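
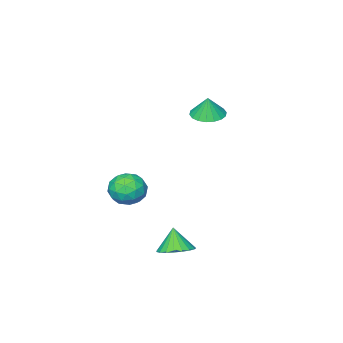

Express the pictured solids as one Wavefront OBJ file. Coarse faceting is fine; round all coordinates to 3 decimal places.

v -2.489 -1.017 2.439
v -1.476 -1.173 2.335
v -2.331 -0.863 3.741
v -1.515 -0.719 2.286
v -1.746 -0.324 2.267
v -2.125 -0.066 2.283
v -2.576 0.003 2.329
v -3.009 -0.129 2.397
v -3.34 -0.438 2.473
v -3.501 -0.861 2.543
v -3.463 -1.315 2.592
v -3.231 -1.71 2.611
v -2.852 -1.968 2.596
v -2.402 -2.037 2.55
v -1.968 -1.905 2.482
v -1.638 -1.596 2.405
v 3.523 3.409 -4.128
v 4.559 3.332 -3.97
v 3.277 2.871 -2.772
v 4.474 3.735 -3.826
v 4.226 4.082 -3.734
v 3.856 4.313 -3.71
v 3.428 4.387 -3.758
v 3.017 4.292 -3.87
v 2.694 4.044 -4.028
v 2.514 3.687 -4.202
v 2.508 3.281 -4.364
v 2.678 2.898 -4.485
v 2.995 2.603 -4.544
v 3.402 2.447 -4.532
v 3.831 2.458 -4.449
v 4.206 2.633 -4.312
v 4.464 2.942 -4.142
v 0.104 -3.287 -3.621
v 0.777 -2.694 -2.826
v 1.563 -4.526 -3.934
v 2.236 -3.933 -3.139
v 1.288 -4.564 -2.768
v 0.386 -3.799 -2.575
v 1.954 -3.421 -4.185
v 1.052 -2.656 -3.992
v 1.921 -2.777 -3.175
v 1.509 -3.484 -2.299
v 0.831 -3.736 -4.461
v 0.419 -4.443 -3.585
v 0.312 -2.882 -3.196
v 2.028 -4.338 -3.564
v 1.47 -4.709 -3.346
v 1.866 -4.361 -2.878
v 0.082 -3.531 -3.048
v 0.478 -3.183 -2.581
v 0.778 -4.282 -2.547
v 1.862 -4.037 -4.179
v 2.258 -3.689 -3.712
v 0.474 -2.859 -3.882
v 0.87 -2.511 -3.414
v 1.562 -2.938 -4.213
v 1.38 -2.582 -2.934
v 2.238 -3.31 -3.118
v 2.072 -3.009 -3.733
v 1.542 -2.559 -3.619
v 1.138 -2.998 -2.419
v 1.996 -3.725 -2.603
v 1.438 -4.097 -2.385
v 0.908 -3.647 -2.271
v 1.81 -3.046 -2.624
v 0.344 -3.495 -4.157
v 1.202 -4.222 -4.341
v 1.432 -3.573 -4.489
v 0.902 -3.123 -4.375
v 0.102 -3.91 -3.642
v 0.96 -4.638 -3.826
v 0.798 -4.661 -3.141
v 0.268 -4.211 -3.027
v 0.53 -4.174 -4.136
f 2 1 4
f 2 4 3
f 4 1 5
f 4 5 3
f 5 1 6
f 5 6 3
f 6 1 7
f 6 7 3
f 7 1 8
f 7 8 3
f 8 1 9
f 8 9 3
f 9 1 10
f 9 10 3
f 10 1 11
f 10 11 3
f 11 1 12
f 11 12 3
f 12 1 13
f 12 13 3
f 13 1 14
f 13 14 3
f 14 1 15
f 14 15 3
f 15 1 16
f 15 16 3
f 16 1 2
f 16 2 3
f 18 17 20
f 18 20 19
f 20 17 21
f 20 21 19
f 21 17 22
f 21 22 19
f 22 17 23
f 22 23 19
f 23 17 24
f 23 24 19
f 24 17 25
f 24 25 19
f 25 17 26
f 25 26 19
f 26 17 27
f 26 27 19
f 27 17 28
f 27 28 19
f 28 17 29
f 28 29 19
f 29 17 30
f 29 30 19
f 30 17 31
f 30 31 19
f 31 17 32
f 31 32 19
f 32 17 33
f 32 33 19
f 33 17 18
f 33 18 19
f 34 71 50
f 71 45 74
f 50 74 39
f 71 74 50
f 34 50 46
f 50 39 51
f 46 51 35
f 50 51 46
f 34 46 55
f 46 35 56
f 55 56 41
f 46 56 55
f 34 55 67
f 55 41 70
f 67 70 44
f 55 70 67
f 34 67 71
f 67 44 75
f 71 75 45
f 67 75 71
f 35 51 62
f 51 39 65
f 62 65 43
f 51 65 62
f 39 74 52
f 74 45 73
f 52 73 38
f 74 73 52
f 45 75 72
f 75 44 68
f 72 68 36
f 75 68 72
f 44 70 69
f 70 41 57
f 69 57 40
f 70 57 69
f 41 56 61
f 56 35 58
f 61 58 42
f 56 58 61
f 37 63 49
f 63 43 64
f 49 64 38
f 63 64 49
f 37 49 47
f 49 38 48
f 47 48 36
f 49 48 47
f 37 47 54
f 47 36 53
f 54 53 40
f 47 53 54
f 37 54 59
f 54 40 60
f 59 60 42
f 54 60 59
f 37 59 63
f 59 42 66
f 63 66 43
f 59 66 63
f 38 64 52
f 64 43 65
f 52 65 39
f 64 65 52
f 36 48 72
f 48 38 73
f 72 73 45
f 48 73 72
f 40 53 69
f 53 36 68
f 69 68 44
f 53 68 69
f 42 60 61
f 60 40 57
f 61 57 41
f 60 57 61
f 43 66 62
f 66 42 58
f 62 58 35
f 66 58 62



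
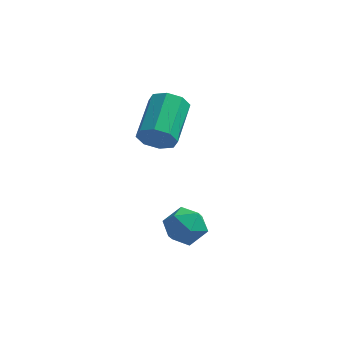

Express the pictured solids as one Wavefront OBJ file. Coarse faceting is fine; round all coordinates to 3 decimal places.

v -0.309 1.462 -2.283
v 0.408 1.022 -2.668
v -0.328 0.458 -1.172
v 0.389 0.018 -1.557
v 0.508 0.856 -1.184
v 0.519 1.476 -1.87
v -0.439 0.004 -1.97
v -0.428 0.624 -2.656
v 0.327 0.12 -2.475
v 0.912 0.647 -1.989
v -0.832 0.833 -1.851
v -0.247 1.36 -1.365
v -1.238 1.737 2.031
v -0.695 1.5 2.568
v -0.619 3.346 3.307
v -1.162 3.583 2.769
v -0.439 1.697 2.047
v -0.363 3.543 2.786
v -0.652 1.918 1.517
v -0.575 3.764 2.256
v -1.208 2.033 1.288
v -1.131 3.879 2.027
v -1.781 1.974 1.493
v -1.705 3.82 2.232
v -2.037 1.777 2.014
v -1.961 3.623 2.753
v -1.825 1.556 2.544
v -1.748 3.402 3.283
v -1.269 1.441 2.773
v -1.192 3.287 3.512
f 1 12 6
f 1 6 2
f 1 2 8
f 1 8 11
f 1 11 12
f 2 6 10
f 6 12 5
f 12 11 3
f 11 8 7
f 8 2 9
f 4 10 5
f 4 5 3
f 4 3 7
f 4 7 9
f 4 9 10
f 5 10 6
f 3 5 12
f 7 3 11
f 9 7 8
f 10 9 2
f 14 13 17
f 14 17 15
f 15 17 18
f 15 18 16
f 17 13 19
f 17 19 18
f 18 19 20
f 18 20 16
f 19 13 21
f 19 21 20
f 20 21 22
f 20 22 16
f 21 13 23
f 21 23 22
f 22 23 24
f 22 24 16
f 23 13 25
f 23 25 24
f 24 25 26
f 24 26 16
f 25 13 27
f 25 27 26
f 26 27 28
f 26 28 16
f 27 13 29
f 27 29 28
f 28 29 30
f 28 30 16
f 29 13 14
f 29 14 30
f 30 14 15
f 30 15 16



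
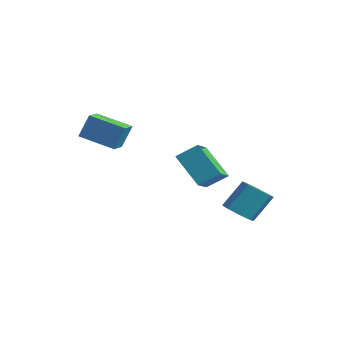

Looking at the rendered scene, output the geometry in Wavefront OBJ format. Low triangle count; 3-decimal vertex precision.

v 2.625 0.187 -1.771
v 1.312 -0.089 -0.412
v 1.806 1.203 -2.356
v 0.493 0.927 -0.997
v 3.147 0.993 -1.103
v 1.834 0.717 0.256
v 2.328 2.009 -1.688
v 1.015 1.733 -0.329
v -1.763 -2.687 0.555
v -1.575 -2.251 1.733
v -0.424 -1.716 -0.017
v -0.236 -1.28 1.16
v -1.124 -3.46 0.74
v -0.936 -3.024 1.917
v 0.215 -2.489 0.167
v 0.403 -2.053 1.345
v 2.752 2.21 -3.832
v 3.419 1.801 -3.623
v 3.595 2.741 -2.34
v 2.928 3.15 -2.548
v 3.543 2.283 -3.993
v 3.718 3.223 -2.71
v 3.203 2.723 -4.268
v 3.378 3.662 -2.985
v 2.599 2.862 -4.288
v 2.774 3.801 -3.005
v 2.085 2.619 -4.04
v 2.261 3.559 -2.757
v 1.962 2.137 -3.67
v 2.137 3.077 -2.387
v 2.302 1.698 -3.395
v 2.477 2.637 -2.112
v 2.906 1.559 -3.375
v 3.081 2.498 -2.092
f 2 4 1
f 5 2 1
f 1 4 3
f 3 5 1
f 2 8 4
f 6 2 5
f 6 8 2
f 4 8 3
f 7 5 3
f 3 8 7
f 7 6 5
f 8 6 7
f 10 12 9
f 13 10 9
f 9 12 11
f 11 13 9
f 10 16 12
f 14 10 13
f 14 16 10
f 12 16 11
f 15 13 11
f 11 16 15
f 15 14 13
f 16 14 15
f 18 17 21
f 18 21 19
f 19 21 22
f 19 22 20
f 21 17 23
f 21 23 22
f 22 23 24
f 22 24 20
f 23 17 25
f 23 25 24
f 24 25 26
f 24 26 20
f 25 17 27
f 25 27 26
f 26 27 28
f 26 28 20
f 27 17 29
f 27 29 28
f 28 29 30
f 28 30 20
f 29 17 31
f 29 31 30
f 30 31 32
f 30 32 20
f 31 17 33
f 31 33 32
f 32 33 34
f 32 34 20
f 33 17 18
f 33 18 34
f 34 18 19
f 34 19 20



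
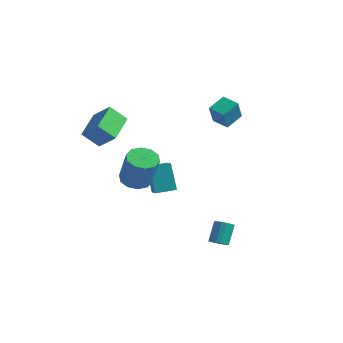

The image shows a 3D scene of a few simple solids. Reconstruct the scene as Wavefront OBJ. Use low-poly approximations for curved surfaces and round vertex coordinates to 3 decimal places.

v -1.145 -1.819 -0.041
v -0.52 -2.4 -0.411
v 0.309 -2.783 1.591
v -0.315 -2.201 1.961
v -0.291 -1.873 -0.405
v 0.539 -2.256 1.597
v -0.387 -1.326 -0.26
v 0.442 -1.708 1.741
v -0.773 -0.966 -0.032
v 0.056 -1.349 1.97
v -1.301 -0.932 0.193
v -0.472 -1.315 2.195
v -1.769 -1.237 0.329
v -0.94 -1.62 2.331
v -1.999 -1.764 0.323
v -1.169 -2.147 2.325
v -1.902 -2.312 0.179
v -1.073 -2.694 2.18
v -1.516 -2.671 -0.05
v -0.687 -3.054 1.952
v -0.988 -2.705 -0.275
v -0.159 -3.088 1.727
v -3.132 -2.494 2.103
v -3.874 -3.092 3.03
v -3.758 -0.727 2.741
v -4.501 -1.325 3.668
v -2.019 -2.435 3.032
v -2.762 -3.033 3.959
v -2.646 -0.668 3.67
v -3.388 -1.266 4.597
v 0.338 3.148 2.975
v 0.536 2.499 4.245
v 0.504 4.243 3.509
v 0.701 3.595 4.779
v 1.379 3.085 2.781
v 1.576 2.437 4.051
v 1.544 4.181 3.315
v 1.742 3.532 4.585
v -2.858 1.694 -3.142
v -3.545 2.025 -1.38
v -2.125 2.714 -3.048
v -2.812 3.046 -1.286
v -2.208 1.194 -2.794
v -2.895 1.526 -1.032
v -1.475 2.215 -2.7
v -2.162 2.546 -0.938
v 3.451 -0.445 -4.093
v 4.004 -0.374 -4.044
v 3.802 0.417 -2.919
v 3.249 0.345 -2.967
v 3.936 -0.183 -4.19
v 3.734 0.607 -3.064
v 3.772 -0.045 -4.317
v 3.57 0.746 -3.191
v 3.544 0.014 -4.399
v 3.343 0.805 -3.273
v 3.298 -0.018 -4.42
v 3.096 0.773 -3.295
v 3.082 -0.134 -4.377
v 2.88 0.656 -3.252
v 2.939 -0.313 -4.278
v 2.738 0.478 -3.152
v 2.898 -0.517 -4.141
v 2.696 0.274 -3.016
v 2.966 -0.707 -3.996
v 2.764 0.083 -2.87
v 3.13 -0.846 -3.869
v 2.928 -0.055 -2.743
v 3.357 -0.905 -3.787
v 3.156 -0.114 -2.661
v 3.604 -0.873 -3.765
v 3.402 -0.082 -2.64
v 3.82 -0.756 -3.808
v 3.618 0.034 -2.683
v 3.962 -0.578 -3.908
v 3.761 0.213 -2.782
f 2 1 5
f 2 5 3
f 3 5 6
f 3 6 4
f 5 1 7
f 5 7 6
f 6 7 8
f 6 8 4
f 7 1 9
f 7 9 8
f 8 9 10
f 8 10 4
f 9 1 11
f 9 11 10
f 10 11 12
f 10 12 4
f 11 1 13
f 11 13 12
f 12 13 14
f 12 14 4
f 13 1 15
f 13 15 14
f 14 15 16
f 14 16 4
f 15 1 17
f 15 17 16
f 16 17 18
f 16 18 4
f 17 1 19
f 17 19 18
f 18 19 20
f 18 20 4
f 19 1 21
f 19 21 20
f 20 21 22
f 20 22 4
f 21 1 2
f 21 2 22
f 22 2 3
f 22 3 4
f 24 26 23
f 27 24 23
f 23 26 25
f 25 27 23
f 24 30 26
f 28 24 27
f 28 30 24
f 26 30 25
f 29 27 25
f 25 30 29
f 29 28 27
f 30 28 29
f 32 34 31
f 35 32 31
f 31 34 33
f 33 35 31
f 32 38 34
f 36 32 35
f 36 38 32
f 34 38 33
f 37 35 33
f 33 38 37
f 37 36 35
f 38 36 37
f 40 42 39
f 43 40 39
f 39 42 41
f 41 43 39
f 40 46 42
f 44 40 43
f 44 46 40
f 42 46 41
f 45 43 41
f 41 46 45
f 45 44 43
f 46 44 45
f 48 47 51
f 48 51 49
f 49 51 52
f 49 52 50
f 51 47 53
f 51 53 52
f 52 53 54
f 52 54 50
f 53 47 55
f 53 55 54
f 54 55 56
f 54 56 50
f 55 47 57
f 55 57 56
f 56 57 58
f 56 58 50
f 57 47 59
f 57 59 58
f 58 59 60
f 58 60 50
f 59 47 61
f 59 61 60
f 60 61 62
f 60 62 50
f 61 47 63
f 61 63 62
f 62 63 64
f 62 64 50
f 63 47 65
f 63 65 64
f 64 65 66
f 64 66 50
f 65 47 67
f 65 67 66
f 66 67 68
f 66 68 50
f 67 47 69
f 67 69 68
f 68 69 70
f 68 70 50
f 69 47 71
f 69 71 70
f 70 71 72
f 70 72 50
f 71 47 73
f 71 73 72
f 72 73 74
f 72 74 50
f 73 47 75
f 73 75 74
f 74 75 76
f 74 76 50
f 75 47 48
f 75 48 76
f 76 48 49
f 76 49 50



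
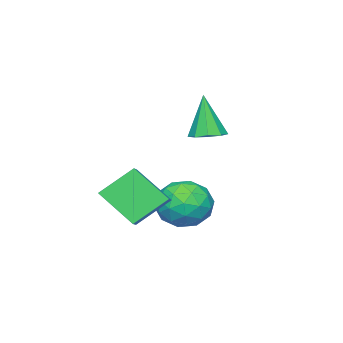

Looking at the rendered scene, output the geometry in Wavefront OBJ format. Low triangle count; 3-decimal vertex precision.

v 1.159 -2.427 -0.822
v 1.822 -2.078 -0.465
v 1.047 -0.906 -2.1
v 1.71 -0.557 -1.743
v 2.23 -3.303 -1.957
v 2.893 -2.954 -1.6
v 2.118 -1.782 -3.235
v 2.781 -1.433 -2.878
v -0.255 -0.005 -2.755
v 0.52 -0.569 -3.509
v -0.82 -1.751 -2.031
v -0.045 -2.315 -2.785
v 0.383 -1.645 -1.861
v 0.732 -0.565 -2.308
v -1.032 -1.755 -3.232
v -0.683 -0.675 -3.679
v 0.04 -1.65 -3.804
v 0.914 -1.582 -2.957
v -1.214 -0.738 -2.583
v -0.34 -0.67 -1.736
v 0.182 -0.133 -3.196
v -0.482 -2.187 -2.344
v -0.231 -1.792 -1.801
v 0.225 -2.124 -2.244
v 0.307 -0.131 -2.49
v 0.763 -0.463 -2.933
v 0.682 -1.095 -1.964
v -1.063 -1.857 -2.607
v -0.607 -2.189 -3.05
v -0.525 -0.196 -3.296
v -0.069 -0.528 -3.739
v -0.982 -1.225 -3.576
v 0.355 -1.101 -3.812
v 0.023 -2.127 -3.387
v -0.557 -1.798 -3.649
v -0.352 -1.163 -3.912
v 0.869 -1.06 -3.314
v 0.537 -2.087 -2.889
v 0.789 -1.693 -2.345
v 0.994 -1.058 -2.608
v 0.587 -1.696 -3.488
v -0.837 -0.233 -2.651
v -1.169 -1.26 -2.226
v -1.294 -1.262 -2.932
v -1.089 -0.627 -3.195
v -0.323 -0.193 -2.153
v -0.655 -1.219 -1.728
v 0.052 -1.157 -1.628
v 0.257 -0.522 -1.891
v -0.887 -0.624 -2.052
v -2.752 -1.835 -0.035
v -2.102 -1.387 0.146
v -3.028 -2.245 1.975
v -2.556 -1.07 0.148
v -3.103 -1.111 0.065
v -3.485 -1.491 -0.065
v -3.524 -2.031 -0.181
v -3.202 -2.48 -0.229
v -2.67 -2.626 -0.185
v -2.176 -2.402 -0.072
v -1.951 -1.913 0.059
f 2 4 1
f 5 2 1
f 1 4 3
f 3 5 1
f 2 8 4
f 6 2 5
f 6 8 2
f 4 8 3
f 7 5 3
f 3 8 7
f 7 6 5
f 8 6 7
f 9 46 25
f 46 20 49
f 25 49 14
f 46 49 25
f 9 25 21
f 25 14 26
f 21 26 10
f 25 26 21
f 9 21 30
f 21 10 31
f 30 31 16
f 21 31 30
f 9 30 42
f 30 16 45
f 42 45 19
f 30 45 42
f 9 42 46
f 42 19 50
f 46 50 20
f 42 50 46
f 10 26 37
f 26 14 40
f 37 40 18
f 26 40 37
f 14 49 27
f 49 20 48
f 27 48 13
f 49 48 27
f 20 50 47
f 50 19 43
f 47 43 11
f 50 43 47
f 19 45 44
f 45 16 32
f 44 32 15
f 45 32 44
f 16 31 36
f 31 10 33
f 36 33 17
f 31 33 36
f 12 38 24
f 38 18 39
f 24 39 13
f 38 39 24
f 12 24 22
f 24 13 23
f 22 23 11
f 24 23 22
f 12 22 29
f 22 11 28
f 29 28 15
f 22 28 29
f 12 29 34
f 29 15 35
f 34 35 17
f 29 35 34
f 12 34 38
f 34 17 41
f 38 41 18
f 34 41 38
f 13 39 27
f 39 18 40
f 27 40 14
f 39 40 27
f 11 23 47
f 23 13 48
f 47 48 20
f 23 48 47
f 15 28 44
f 28 11 43
f 44 43 19
f 28 43 44
f 17 35 36
f 35 15 32
f 36 32 16
f 35 32 36
f 18 41 37
f 41 17 33
f 37 33 10
f 41 33 37
f 52 51 54
f 52 54 53
f 54 51 55
f 54 55 53
f 55 51 56
f 55 56 53
f 56 51 57
f 56 57 53
f 57 51 58
f 57 58 53
f 58 51 59
f 58 59 53
f 59 51 60
f 59 60 53
f 60 51 61
f 60 61 53
f 61 51 52
f 61 52 53



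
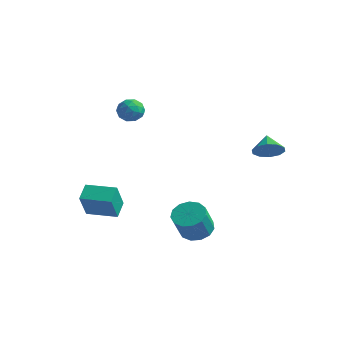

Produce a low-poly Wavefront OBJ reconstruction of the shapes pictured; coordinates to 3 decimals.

v 4.213 2.291 0.778
v 4.863 2.229 1.455
v 3.527 3.009 1.502
v 4.993 2.688 1.123
v 4.825 2.995 0.659
v 4.424 3.033 0.241
v 3.942 2.788 0.027
v 3.564 2.353 0.101
v 3.434 1.894 0.433
v 3.602 1.587 0.897
v 4.003 1.548 1.315
v 4.485 1.794 1.528
v -3.725 -3.875 -4.352
v -3.397 -4.758 -2.69
v -4.131 -2.932 -3.771
v -3.803 -3.815 -2.109
v -2.017 -3.165 -4.311
v -1.689 -4.048 -2.649
v -2.423 -2.222 -3.73
v -2.095 -3.105 -2.068
v 3.87 -3.473 -3.041
v 4.414 -2.745 -2.673
v 4.634 -3.68 -1.151
v 4.09 -4.407 -1.519
v 3.891 -2.636 -2.531
v 4.111 -3.571 -1.008
v 3.362 -2.793 -2.551
v 3.582 -3.728 -1.028
v 2.994 -3.166 -2.726
v 3.214 -4.1 -1.204
v 2.904 -3.636 -3.002
v 3.124 -4.57 -1.479
v 3.121 -4.054 -3.29
v 3.341 -4.988 -1.767
v 3.576 -4.288 -3.499
v 3.795 -5.222 -1.976
v 4.124 -4.263 -3.563
v 4.343 -5.197 -2.04
v 4.591 -3.987 -3.461
v 4.811 -4.922 -1.938
v 4.83 -3.548 -3.226
v 5.049 -4.483 -1.703
v 4.763 -3.085 -2.932
v 4.983 -4.02 -1.41
v -3.07 -0.265 2.091
v -2.445 -0.407 2.652
v -3.955 -0.933 2.908
v -3.33 -1.075 3.469
v -3.626 -0.285 3.352
v -3.079 0.128 2.846
v -3.321 -1.468 2.714
v -2.774 -1.055 2.208
v -2.6 -1.15 3.037
v -2.788 -0.419 3.431
v -3.612 -0.921 2.129
v -3.8 -0.19 2.523
v -2.68 -0.277 2.3
v -3.72 -1.063 3.26
v -3.894 -0.599 3.191
v -3.527 -0.682 3.521
v -3.052 0.037 2.414
v -2.685 -0.046 2.744
v -3.379 0.025 3.155
v -3.715 -1.294 2.816
v -3.348 -1.377 3.146
v -2.873 -0.658 2.039
v -2.506 -0.741 2.369
v -3.021 -1.365 2.405
v -2.404 -0.797 2.855
v -2.924 -1.19 3.336
v -2.919 -1.421 2.892
v -2.597 -1.178 2.595
v -2.514 -0.368 3.087
v -3.035 -0.761 3.568
v -3.208 -0.296 3.499
v -2.887 -0.053 3.202
v -2.606 -0.805 3.313
v -3.365 -0.579 1.992
v -3.886 -0.972 2.473
v -3.513 -1.287 2.358
v -3.192 -1.044 2.061
v -3.476 -0.15 2.224
v -3.996 -0.543 2.705
v -3.803 -0.162 2.965
v -3.481 0.081 2.668
v -3.794 -0.535 2.247
f 2 1 4
f 2 4 3
f 4 1 5
f 4 5 3
f 5 1 6
f 5 6 3
f 6 1 7
f 6 7 3
f 7 1 8
f 7 8 3
f 8 1 9
f 8 9 3
f 9 1 10
f 9 10 3
f 10 1 11
f 10 11 3
f 11 1 12
f 11 12 3
f 12 1 2
f 12 2 3
f 14 16 13
f 17 14 13
f 13 16 15
f 15 17 13
f 14 20 16
f 18 14 17
f 18 20 14
f 16 20 15
f 19 17 15
f 15 20 19
f 19 18 17
f 20 18 19
f 22 21 25
f 22 25 23
f 23 25 26
f 23 26 24
f 25 21 27
f 25 27 26
f 26 27 28
f 26 28 24
f 27 21 29
f 27 29 28
f 28 29 30
f 28 30 24
f 29 21 31
f 29 31 30
f 30 31 32
f 30 32 24
f 31 21 33
f 31 33 32
f 32 33 34
f 32 34 24
f 33 21 35
f 33 35 34
f 34 35 36
f 34 36 24
f 35 21 37
f 35 37 36
f 36 37 38
f 36 38 24
f 37 21 39
f 37 39 38
f 38 39 40
f 38 40 24
f 39 21 41
f 39 41 40
f 40 41 42
f 40 42 24
f 41 21 43
f 41 43 42
f 42 43 44
f 42 44 24
f 43 21 22
f 43 22 44
f 44 22 23
f 44 23 24
f 45 82 61
f 82 56 85
f 61 85 50
f 82 85 61
f 45 61 57
f 61 50 62
f 57 62 46
f 61 62 57
f 45 57 66
f 57 46 67
f 66 67 52
f 57 67 66
f 45 66 78
f 66 52 81
f 78 81 55
f 66 81 78
f 45 78 82
f 78 55 86
f 82 86 56
f 78 86 82
f 46 62 73
f 62 50 76
f 73 76 54
f 62 76 73
f 50 85 63
f 85 56 84
f 63 84 49
f 85 84 63
f 56 86 83
f 86 55 79
f 83 79 47
f 86 79 83
f 55 81 80
f 81 52 68
f 80 68 51
f 81 68 80
f 52 67 72
f 67 46 69
f 72 69 53
f 67 69 72
f 48 74 60
f 74 54 75
f 60 75 49
f 74 75 60
f 48 60 58
f 60 49 59
f 58 59 47
f 60 59 58
f 48 58 65
f 58 47 64
f 65 64 51
f 58 64 65
f 48 65 70
f 65 51 71
f 70 71 53
f 65 71 70
f 48 70 74
f 70 53 77
f 74 77 54
f 70 77 74
f 49 75 63
f 75 54 76
f 63 76 50
f 75 76 63
f 47 59 83
f 59 49 84
f 83 84 56
f 59 84 83
f 51 64 80
f 64 47 79
f 80 79 55
f 64 79 80
f 53 71 72
f 71 51 68
f 72 68 52
f 71 68 72
f 54 77 73
f 77 53 69
f 73 69 46
f 77 69 73



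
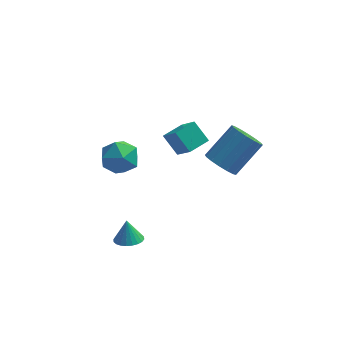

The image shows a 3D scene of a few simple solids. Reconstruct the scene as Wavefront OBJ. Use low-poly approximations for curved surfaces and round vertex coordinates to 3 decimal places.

v -1.6 -3.365 -4.236
v -0.865 -3.355 -4.149
v -1.74 -3.055 -3.084
v -0.916 -3.082 -4.229
v -1.071 -2.852 -4.309
v -1.307 -2.7 -4.378
v -1.587 -2.65 -4.426
v -1.869 -2.708 -4.444
v -2.111 -2.866 -4.431
v -2.274 -3.1 -4.388
v -2.335 -3.374 -4.322
v -2.284 -3.647 -4.243
v -2.129 -3.877 -4.162
v -1.894 -4.029 -4.093
v -1.613 -4.079 -4.045
v -1.331 -4.021 -4.027
v -1.09 -3.863 -4.04
v -0.926 -3.629 -4.083
v -3.65 1.857 -2.173
v -2.663 2.373 -2.013
v -2.777 0.367 -2.747
v -1.79 0.883 -2.587
v -2.425 0.596 -1.703
v -2.964 1.517 -1.349
v -2.476 1.223 -3.411
v -3.015 2.144 -3.057
v -1.937 1.982 -2.778
v -1.906 1.594 -1.722
v -3.534 1.146 -3.038
v -3.503 0.758 -1.982
v 0.489 -1.475 0.789
v 1.19 -2.367 1.889
v -0.253 -0.969 1.672
v 0.447 -1.861 2.772
v 1.273 -0.639 0.968
v 1.973 -1.531 2.068
v 0.53 -0.133 1.851
v 1.231 -1.025 2.951
v 2.41 -0.129 -1.022
v 2.812 0.339 -1.717
v 3.973 1.457 -0.294
v 3.57 0.989 0.402
v 2.423 0.597 -1.603
v 3.583 1.715 -0.179
v 2.03 0.661 -1.332
v 3.19 1.779 0.091
v 1.738 0.513 -0.979
v 2.899 1.631 0.445
v 1.627 0.193 -0.637
v 2.788 1.311 0.787
v 1.725 -0.213 -0.398
v 2.886 0.905 1.026
v 2.007 -0.597 -0.326
v 3.168 0.521 1.097
v 2.397 -0.855 -0.441
v 3.557 0.263 0.983
v 2.79 -0.919 -0.711
v 3.95 0.199 0.712
v 3.081 -0.771 -1.065
v 4.242 0.347 0.359
v 3.192 -0.451 -1.407
v 4.353 0.667 0.017
v 3.094 -0.045 -1.646
v 4.255 1.073 -0.222
f 2 1 4
f 2 4 3
f 4 1 5
f 4 5 3
f 5 1 6
f 5 6 3
f 6 1 7
f 6 7 3
f 7 1 8
f 7 8 3
f 8 1 9
f 8 9 3
f 9 1 10
f 9 10 3
f 10 1 11
f 10 11 3
f 11 1 12
f 11 12 3
f 12 1 13
f 12 13 3
f 13 1 14
f 13 14 3
f 14 1 15
f 14 15 3
f 15 1 16
f 15 16 3
f 16 1 17
f 16 17 3
f 17 1 18
f 17 18 3
f 18 1 2
f 18 2 3
f 19 30 24
f 19 24 20
f 19 20 26
f 19 26 29
f 19 29 30
f 20 24 28
f 24 30 23
f 30 29 21
f 29 26 25
f 26 20 27
f 22 28 23
f 22 23 21
f 22 21 25
f 22 25 27
f 22 27 28
f 23 28 24
f 21 23 30
f 25 21 29
f 27 25 26
f 28 27 20
f 32 34 31
f 35 32 31
f 31 34 33
f 33 35 31
f 32 38 34
f 36 32 35
f 36 38 32
f 34 38 33
f 37 35 33
f 33 38 37
f 37 36 35
f 38 36 37
f 40 39 43
f 40 43 41
f 41 43 44
f 41 44 42
f 43 39 45
f 43 45 44
f 44 45 46
f 44 46 42
f 45 39 47
f 45 47 46
f 46 47 48
f 46 48 42
f 47 39 49
f 47 49 48
f 48 49 50
f 48 50 42
f 49 39 51
f 49 51 50
f 50 51 52
f 50 52 42
f 51 39 53
f 51 53 52
f 52 53 54
f 52 54 42
f 53 39 55
f 53 55 54
f 54 55 56
f 54 56 42
f 55 39 57
f 55 57 56
f 56 57 58
f 56 58 42
f 57 39 59
f 57 59 58
f 58 59 60
f 58 60 42
f 59 39 61
f 59 61 60
f 60 61 62
f 60 62 42
f 61 39 63
f 61 63 62
f 62 63 64
f 62 64 42
f 63 39 40
f 63 40 64
f 64 40 41
f 64 41 42



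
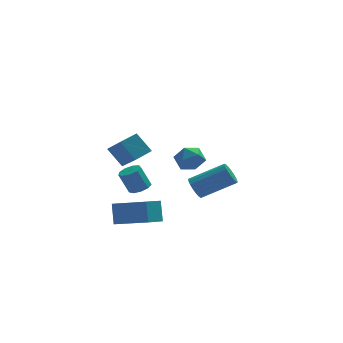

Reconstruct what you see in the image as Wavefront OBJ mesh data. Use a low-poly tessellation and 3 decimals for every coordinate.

v -0.335 2.907 -3.263
v -0.023 3.141 -3.82
v 1.786 3.126 -2.815
v 1.475 2.893 -2.257
v -0.11 3.411 -3.661
v 1.7 3.397 -2.655
v -0.248 3.565 -3.41
v 1.561 3.551 -2.404
v -0.406 3.569 -3.125
v 1.403 3.555 -2.12
v -0.548 3.421 -2.872
v 1.262 3.407 -1.867
v -0.641 3.156 -2.709
v 1.169 3.142 -1.703
v -0.663 2.833 -2.672
v 1.146 2.819 -1.667
v -0.611 2.527 -2.771
v 1.198 2.513 -1.765
v -0.495 2.309 -2.982
v 1.314 2.295 -1.977
v -0.343 2.227 -3.258
v 1.467 2.213 -2.252
v -0.188 2.301 -3.535
v 1.621 2.287 -2.529
v -0.067 2.514 -3.749
v 1.742 2.5 -2.744
v -0.008 2.817 -3.852
v 1.802 2.803 -2.847
v -4.689 -2.852 -2.416
v -4.737 -2.278 -1.363
v -3.972 -2.153 -2.764
v -4.019 -1.58 -1.711
v -3.161 -4.06 -1.689
v -3.208 -3.487 -0.636
v -2.443 -3.362 -2.037
v -2.491 -2.788 -0.984
v -1.789 -1.591 1.285
v -1.265 -1.003 1.473
v -0.795 -2.357 0.907
v -0.271 -1.769 1.095
v -0.674 -2.154 1.682
v -1.289 -1.681 1.915
v -0.771 -1.679 0.465
v -1.386 -1.206 0.698
v -0.636 -1.058 0.966
v -0.576 -1.351 1.718
v -1.484 -2.009 0.662
v -1.424 -2.302 1.414
v -3.063 3.008 -3.145
v -2.502 2.922 -2.895
v -3.016 3.026 -1.705
v -3.577 3.112 -1.955
v -2.57 3.336 -2.96
v -3.084 3.439 -1.771
v -2.868 3.596 -3.112
v -3.383 3.7 -1.922
v -3.258 3.581 -3.279
v -3.772 3.685 -2.09
v -3.556 3.298 -3.383
v -4.07 3.402 -2.194
v -3.624 2.88 -3.376
v -4.138 2.983 -2.186
v -3.429 2.521 -3.26
v -3.943 2.625 -2.071
v -3.063 2.39 -3.091
v -3.577 2.494 -1.901
v -2.697 2.549 -2.946
v -3.211 2.653 -1.757
v -4.912 -2.329 2.318
v -4.389 -3.828 3.467
v -4.142 -1.837 2.61
v -3.618 -3.336 3.758
v -4.262 -2.804 1.402
v -3.738 -4.303 2.55
v -3.491 -2.312 1.693
v -2.968 -3.811 2.842
f 2 1 5
f 2 5 3
f 3 5 6
f 3 6 4
f 5 1 7
f 5 7 6
f 6 7 8
f 6 8 4
f 7 1 9
f 7 9 8
f 8 9 10
f 8 10 4
f 9 1 11
f 9 11 10
f 10 11 12
f 10 12 4
f 11 1 13
f 11 13 12
f 12 13 14
f 12 14 4
f 13 1 15
f 13 15 14
f 14 15 16
f 14 16 4
f 15 1 17
f 15 17 16
f 16 17 18
f 16 18 4
f 17 1 19
f 17 19 18
f 18 19 20
f 18 20 4
f 19 1 21
f 19 21 20
f 20 21 22
f 20 22 4
f 21 1 23
f 21 23 22
f 22 23 24
f 22 24 4
f 23 1 25
f 23 25 24
f 24 25 26
f 24 26 4
f 25 1 27
f 25 27 26
f 26 27 28
f 26 28 4
f 27 1 2
f 27 2 28
f 28 2 3
f 28 3 4
f 30 32 29
f 33 30 29
f 29 32 31
f 31 33 29
f 30 36 32
f 34 30 33
f 34 36 30
f 32 36 31
f 35 33 31
f 31 36 35
f 35 34 33
f 36 34 35
f 37 48 42
f 37 42 38
f 37 38 44
f 37 44 47
f 37 47 48
f 38 42 46
f 42 48 41
f 48 47 39
f 47 44 43
f 44 38 45
f 40 46 41
f 40 41 39
f 40 39 43
f 40 43 45
f 40 45 46
f 41 46 42
f 39 41 48
f 43 39 47
f 45 43 44
f 46 45 38
f 50 49 53
f 50 53 51
f 51 53 54
f 51 54 52
f 53 49 55
f 53 55 54
f 54 55 56
f 54 56 52
f 55 49 57
f 55 57 56
f 56 57 58
f 56 58 52
f 57 49 59
f 57 59 58
f 58 59 60
f 58 60 52
f 59 49 61
f 59 61 60
f 60 61 62
f 60 62 52
f 61 49 63
f 61 63 62
f 62 63 64
f 62 64 52
f 63 49 65
f 63 65 64
f 64 65 66
f 64 66 52
f 65 49 67
f 65 67 66
f 66 67 68
f 66 68 52
f 67 49 50
f 67 50 68
f 68 50 51
f 68 51 52
f 70 72 69
f 73 70 69
f 69 72 71
f 71 73 69
f 70 76 72
f 74 70 73
f 74 76 70
f 72 76 71
f 75 73 71
f 71 76 75
f 75 74 73
f 76 74 75



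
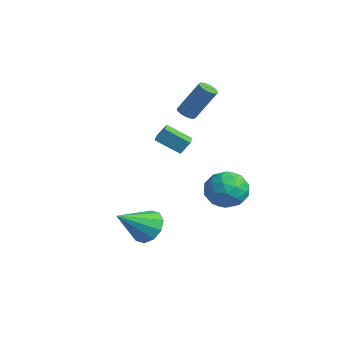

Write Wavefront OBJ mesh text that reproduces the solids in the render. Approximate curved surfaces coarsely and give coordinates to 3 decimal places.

v -2.744 2.064 2.764
v -2.267 2.201 2.527
v -1.64 3.093 4.298
v -2.116 2.956 4.536
v -2.423 2.407 2.478
v -1.796 3.299 4.249
v -2.653 2.535 2.495
v -2.026 3.427 4.266
v -2.903 2.555 2.574
v -2.276 3.447 4.345
v -3.117 2.462 2.696
v -2.49 3.354 4.468
v -3.245 2.278 2.834
v -2.618 3.17 4.606
v -3.259 2.045 2.956
v -2.632 2.937 4.727
v -3.154 1.817 3.034
v -2.527 2.709 4.806
v -2.955 1.645 3.05
v -2.328 2.537 4.822
v -2.708 1.569 3.001
v -2.081 2.461 4.772
v -2.469 1.606 2.898
v -1.842 2.498 4.669
v -2.293 1.749 2.763
v -1.666 2.641 4.535
v -2.22 1.963 2.63
v -1.593 2.855 4.401
v 2.188 1.478 -0.135
v 3.199 2.026 -0.018
v 3.021 -0.146 0.278
v 4.032 0.402 0.395
v 3.187 0.577 1.165
v 2.673 1.581 0.91
v 3.547 0.299 -0.65
v 3.033 1.303 -0.905
v 4.04 1.298 -0.337
v 3.817 1.47 0.785
v 2.403 0.41 -0.525
v 2.18 0.582 0.597
v 2.62 1.895 -0.113
v 3.6 -0.015 0.373
v 3.103 0.088 0.826
v 3.698 0.411 0.894
v 2.311 1.633 0.433
v 2.905 1.955 0.501
v 2.898 1.103 1.197
v 3.315 -0.075 -0.241
v 3.909 0.247 -0.173
v 2.522 1.469 -0.634
v 3.117 1.792 -0.566
v 3.322 0.777 -0.937
v 3.709 1.789 -0.232
v 4.198 0.834 0.012
v 3.913 0.774 -0.603
v 3.611 1.364 -0.753
v 3.578 1.89 0.428
v 4.068 0.935 0.671
v 3.571 1.038 1.124
v 3.269 1.628 0.974
v 4.072 1.462 0.241
v 2.152 0.945 -0.411
v 2.642 -0.01 -0.168
v 2.951 0.252 -0.714
v 2.649 0.842 -0.864
v 2.022 1.046 0.248
v 2.511 0.091 0.492
v 2.609 0.516 1.013
v 2.307 1.106 0.863
v 2.148 0.418 0.019
v 0.396 -1.4 2.826
v 0.593 -0.976 3.523
v -0.382 -0.866 2.72
v -0.185 -0.441 3.417
v 1.165 -0.439 2.023
v 1.362 -0.014 2.72
v 0.387 0.096 1.917
v 0.584 0.52 2.614
v 1.368 -2.31 -2.327
v 2.358 -2.118 -2.172
v 1.512 -4.03 -1.113
v 2.03 -1.827 -1.72
v 1.45 -1.719 -1.499
v 0.838 -1.838 -1.594
v 0.429 -2.136 -1.969
v 0.378 -2.501 -2.481
v 0.706 -2.793 -2.934
v 1.287 -2.9 -3.154
v 1.899 -2.782 -3.059
v 2.308 -2.483 -2.684
f 2 1 5
f 2 5 3
f 3 5 6
f 3 6 4
f 5 1 7
f 5 7 6
f 6 7 8
f 6 8 4
f 7 1 9
f 7 9 8
f 8 9 10
f 8 10 4
f 9 1 11
f 9 11 10
f 10 11 12
f 10 12 4
f 11 1 13
f 11 13 12
f 12 13 14
f 12 14 4
f 13 1 15
f 13 15 14
f 14 15 16
f 14 16 4
f 15 1 17
f 15 17 16
f 16 17 18
f 16 18 4
f 17 1 19
f 17 19 18
f 18 19 20
f 18 20 4
f 19 1 21
f 19 21 20
f 20 21 22
f 20 22 4
f 21 1 23
f 21 23 22
f 22 23 24
f 22 24 4
f 23 1 25
f 23 25 24
f 24 25 26
f 24 26 4
f 25 1 27
f 25 27 26
f 26 27 28
f 26 28 4
f 27 1 2
f 27 2 28
f 28 2 3
f 28 3 4
f 29 66 45
f 66 40 69
f 45 69 34
f 66 69 45
f 29 45 41
f 45 34 46
f 41 46 30
f 45 46 41
f 29 41 50
f 41 30 51
f 50 51 36
f 41 51 50
f 29 50 62
f 50 36 65
f 62 65 39
f 50 65 62
f 29 62 66
f 62 39 70
f 66 70 40
f 62 70 66
f 30 46 57
f 46 34 60
f 57 60 38
f 46 60 57
f 34 69 47
f 69 40 68
f 47 68 33
f 69 68 47
f 40 70 67
f 70 39 63
f 67 63 31
f 70 63 67
f 39 65 64
f 65 36 52
f 64 52 35
f 65 52 64
f 36 51 56
f 51 30 53
f 56 53 37
f 51 53 56
f 32 58 44
f 58 38 59
f 44 59 33
f 58 59 44
f 32 44 42
f 44 33 43
f 42 43 31
f 44 43 42
f 32 42 49
f 42 31 48
f 49 48 35
f 42 48 49
f 32 49 54
f 49 35 55
f 54 55 37
f 49 55 54
f 32 54 58
f 54 37 61
f 58 61 38
f 54 61 58
f 33 59 47
f 59 38 60
f 47 60 34
f 59 60 47
f 31 43 67
f 43 33 68
f 67 68 40
f 43 68 67
f 35 48 64
f 48 31 63
f 64 63 39
f 48 63 64
f 37 55 56
f 55 35 52
f 56 52 36
f 55 52 56
f 38 61 57
f 61 37 53
f 57 53 30
f 61 53 57
f 72 74 71
f 75 72 71
f 71 74 73
f 73 75 71
f 72 78 74
f 76 72 75
f 76 78 72
f 74 78 73
f 77 75 73
f 73 78 77
f 77 76 75
f 78 76 77
f 80 79 82
f 80 82 81
f 82 79 83
f 82 83 81
f 83 79 84
f 83 84 81
f 84 79 85
f 84 85 81
f 85 79 86
f 85 86 81
f 86 79 87
f 86 87 81
f 87 79 88
f 87 88 81
f 88 79 89
f 88 89 81
f 89 79 90
f 89 90 81
f 90 79 80
f 90 80 81



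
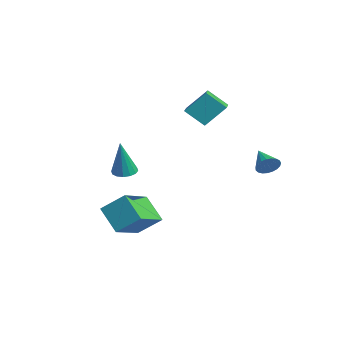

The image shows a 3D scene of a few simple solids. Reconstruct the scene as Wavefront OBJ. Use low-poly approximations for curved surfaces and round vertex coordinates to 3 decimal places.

v 0.093 -3.545 -2.049
v 0.66 -2.517 -1.099
v -1.251 -2.05 -2.865
v -0.684 -1.022 -1.916
v 1.224 -3.138 -3.164
v 1.791 -2.11 -2.215
v -0.12 -1.643 -3.981
v 0.447 -0.615 -3.031
v -4.206 2.198 2.401
v -3.966 3.235 3.555
v -3.65 3.062 1.51
v -3.41 4.099 2.664
v -3.09 1.701 2.616
v -2.85 2.738 3.77
v -2.534 2.565 1.725
v -2.294 3.602 2.879
v 2.69 3.793 0.736
v 2.952 3.589 1.272
v 1.51 3.767 1.304
v 2.961 3.849 1.302
v 2.923 4.1 1.235
v 2.845 4.297 1.081
v 2.74 4.407 0.868
v 2.626 4.411 0.632
v 2.524 4.308 0.414
v 2.45 4.116 0.252
v 2.418 3.868 0.173
v 2.433 3.607 0.192
v 2.492 3.379 0.305
v 2.586 3.221 0.493
v 2.697 3.163 0.722
v 2.808 3.214 0.954
v 2.898 3.364 1.149
v -0.989 -2.003 -0.198
v -0.473 -1.625 -0.233
v -0.611 -2.337 1.778
v -0.722 -1.423 -0.151
v -1.043 -1.376 -0.082
v -1.349 -1.497 -0.044
v -1.558 -1.753 -0.047
v -1.615 -2.077 -0.091
v -1.504 -2.38 -0.164
v -1.255 -2.583 -0.246
v -0.935 -2.63 -0.315
v -0.629 -2.509 -0.353
v -0.419 -2.252 -0.349
v -0.362 -1.929 -0.305
f 2 4 1
f 5 2 1
f 1 4 3
f 3 5 1
f 2 8 4
f 6 2 5
f 6 8 2
f 4 8 3
f 7 5 3
f 3 8 7
f 7 6 5
f 8 6 7
f 10 12 9
f 13 10 9
f 9 12 11
f 11 13 9
f 10 16 12
f 14 10 13
f 14 16 10
f 12 16 11
f 15 13 11
f 11 16 15
f 15 14 13
f 16 14 15
f 18 17 20
f 18 20 19
f 20 17 21
f 20 21 19
f 21 17 22
f 21 22 19
f 22 17 23
f 22 23 19
f 23 17 24
f 23 24 19
f 24 17 25
f 24 25 19
f 25 17 26
f 25 26 19
f 26 17 27
f 26 27 19
f 27 17 28
f 27 28 19
f 28 17 29
f 28 29 19
f 29 17 30
f 29 30 19
f 30 17 31
f 30 31 19
f 31 17 32
f 31 32 19
f 32 17 33
f 32 33 19
f 33 17 18
f 33 18 19
f 35 34 37
f 35 37 36
f 37 34 38
f 37 38 36
f 38 34 39
f 38 39 36
f 39 34 40
f 39 40 36
f 40 34 41
f 40 41 36
f 41 34 42
f 41 42 36
f 42 34 43
f 42 43 36
f 43 34 44
f 43 44 36
f 44 34 45
f 44 45 36
f 45 34 46
f 45 46 36
f 46 34 47
f 46 47 36
f 47 34 35
f 47 35 36



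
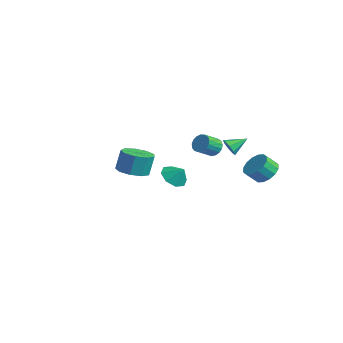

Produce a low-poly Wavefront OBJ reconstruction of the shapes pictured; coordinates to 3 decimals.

v 1.848 2.358 2.784
v 2.27 2.544 2.312
v 1.992 3.482 3.356
v 1.791 2.662 2.201
v 1.346 2.602 2.431
v 1.194 2.399 2.868
v 1.426 2.172 3.256
v 1.904 2.054 3.367
v 2.349 2.114 3.136
v 2.501 2.317 2.699
v 1.507 1.531 2.833
v 2.158 1.566 2.642
v 2.385 0.584 3.236
v 1.733 0.549 3.427
v 2.15 1.733 2.921
v 2.377 0.751 3.515
v 1.995 1.854 3.18
v 2.221 0.871 3.774
v 1.727 1.901 3.359
v 1.954 0.918 3.954
v 1.409 1.863 3.418
v 1.636 0.881 4.013
v 1.114 1.749 3.343
v 1.34 0.767 3.937
v 0.908 1.586 3.151
v 1.135 0.603 3.745
v 0.84 1.409 2.886
v 1.066 0.427 3.48
v 0.924 1.261 2.609
v 1.151 0.279 3.203
v 1.142 1.175 2.383
v 1.369 0.193 2.977
v 1.443 1.17 2.26
v 1.67 0.188 2.854
v 1.759 1.248 2.269
v 1.986 0.266 2.863
v 2.017 1.391 2.406
v 2.244 0.409 3.001
v 3.189 4.146 0.954
v 4.061 3.867 0.791
v 3.963 3.134 1.522
v 3.091 3.414 1.686
v 4.1 4.204 1.133
v 4.002 3.471 1.864
v 3.895 4.525 1.427
v 3.797 3.792 2.159
v 3.501 4.744 1.595
v 3.403 4.011 2.326
v 3.023 4.804 1.591
v 2.925 4.071 2.322
v 2.59 4.687 1.416
v 2.492 3.954 2.148
v 2.317 4.426 1.118
v 2.219 3.693 1.849
v 2.278 4.089 0.776
v 2.18 3.356 1.507
v 2.483 3.768 0.481
v 2.385 3.035 1.213
v 2.877 3.549 0.314
v 2.779 2.816 1.045
v 3.355 3.489 0.318
v 3.257 2.756 1.049
v 3.788 3.606 0.492
v 3.69 2.873 1.224
v -3.473 1.364 -1.504
v -2.929 0.562 -1.539
v -2.847 1.756 -0.716
v -2.684 1.092 -1.997
v -2.901 1.782 -2.167
v -3.454 2.226 -1.948
v -4.018 2.166 -1.469
v -4.263 1.636 -1.01
v -4.045 0.947 -0.841
v -3.493 0.502 -1.06
v 2.537 -4.145 2.367
v 3.533 -4.056 2.354
v 3.519 -3.706 3.72
v 2.523 -3.795 3.733
v 3.242 -3.457 2.198
v 3.229 -3.107 3.563
v 2.622 -3.18 2.12
v 2.608 -2.829 3.486
v 1.961 -3.354 2.159
v 1.948 -3.004 3.524
v 1.57 -3.899 2.294
v 1.557 -3.548 3.66
v 1.631 -4.559 2.464
v 1.618 -4.208 3.83
v 2.116 -5.025 2.589
v 2.103 -4.675 3.954
v 2.798 -5.08 2.609
v 2.784 -4.729 3.975
v 3.357 -4.697 2.517
v 3.344 -4.347 3.883
f 2 1 4
f 2 4 3
f 4 1 5
f 4 5 3
f 5 1 6
f 5 6 3
f 6 1 7
f 6 7 3
f 7 1 8
f 7 8 3
f 8 1 9
f 8 9 3
f 9 1 10
f 9 10 3
f 10 1 2
f 10 2 3
f 12 11 15
f 12 15 13
f 13 15 16
f 13 16 14
f 15 11 17
f 15 17 16
f 16 17 18
f 16 18 14
f 17 11 19
f 17 19 18
f 18 19 20
f 18 20 14
f 19 11 21
f 19 21 20
f 20 21 22
f 20 22 14
f 21 11 23
f 21 23 22
f 22 23 24
f 22 24 14
f 23 11 25
f 23 25 24
f 24 25 26
f 24 26 14
f 25 11 27
f 25 27 26
f 26 27 28
f 26 28 14
f 27 11 29
f 27 29 28
f 28 29 30
f 28 30 14
f 29 11 31
f 29 31 30
f 30 31 32
f 30 32 14
f 31 11 33
f 31 33 32
f 32 33 34
f 32 34 14
f 33 11 35
f 33 35 34
f 34 35 36
f 34 36 14
f 35 11 37
f 35 37 36
f 36 37 38
f 36 38 14
f 37 11 12
f 37 12 38
f 38 12 13
f 38 13 14
f 40 39 43
f 40 43 41
f 41 43 44
f 41 44 42
f 43 39 45
f 43 45 44
f 44 45 46
f 44 46 42
f 45 39 47
f 45 47 46
f 46 47 48
f 46 48 42
f 47 39 49
f 47 49 48
f 48 49 50
f 48 50 42
f 49 39 51
f 49 51 50
f 50 51 52
f 50 52 42
f 51 39 53
f 51 53 52
f 52 53 54
f 52 54 42
f 53 39 55
f 53 55 54
f 54 55 56
f 54 56 42
f 55 39 57
f 55 57 56
f 56 57 58
f 56 58 42
f 57 39 59
f 57 59 58
f 58 59 60
f 58 60 42
f 59 39 61
f 59 61 60
f 60 61 62
f 60 62 42
f 61 39 63
f 61 63 62
f 62 63 64
f 62 64 42
f 63 39 40
f 63 40 64
f 64 40 41
f 64 41 42
f 66 65 68
f 66 68 67
f 68 65 69
f 68 69 67
f 69 65 70
f 69 70 67
f 70 65 71
f 70 71 67
f 71 65 72
f 71 72 67
f 72 65 73
f 72 73 67
f 73 65 74
f 73 74 67
f 74 65 66
f 74 66 67
f 76 75 79
f 76 79 77
f 77 79 80
f 77 80 78
f 79 75 81
f 79 81 80
f 80 81 82
f 80 82 78
f 81 75 83
f 81 83 82
f 82 83 84
f 82 84 78
f 83 75 85
f 83 85 84
f 84 85 86
f 84 86 78
f 85 75 87
f 85 87 86
f 86 87 88
f 86 88 78
f 87 75 89
f 87 89 88
f 88 89 90
f 88 90 78
f 89 75 91
f 89 91 90
f 90 91 92
f 90 92 78
f 91 75 93
f 91 93 92
f 92 93 94
f 92 94 78
f 93 75 76
f 93 76 94
f 94 76 77
f 94 77 78



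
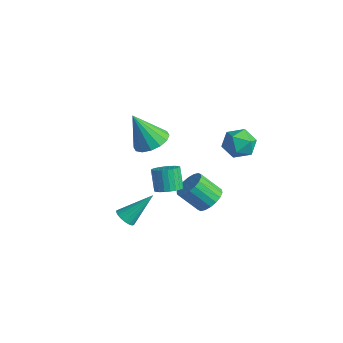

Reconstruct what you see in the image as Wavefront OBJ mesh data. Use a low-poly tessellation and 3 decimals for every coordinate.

v 1.16 -0.929 -2.657
v 1.765 -0.683 -2.379
v 1.166 -0.446 -1.284
v 0.56 -0.691 -1.563
v 1.658 -0.452 -2.487
v 1.059 -0.215 -1.393
v 1.475 -0.293 -2.622
v 0.876 -0.056 -1.528
v 1.244 -0.232 -2.762
v 0.645 0.006 -1.668
v 1 -0.276 -2.886
v 0.401 -0.038 -1.792
v 0.781 -0.419 -2.975
v 0.181 -0.182 -1.881
v 0.619 -0.64 -3.016
v 0.02 -0.403 -1.922
v 0.54 -0.905 -3.002
v -0.06 -0.668 -1.908
v 0.554 -1.174 -2.936
v -0.045 -0.937 -1.841
v 0.661 -1.405 -2.827
v 0.062 -1.168 -1.733
v 0.844 -1.564 -2.692
v 0.245 -1.327 -1.598
v 1.075 -1.626 -2.552
v 0.476 -1.388 -1.458
v 1.319 -1.582 -2.428
v 0.72 -1.344 -1.334
v 1.539 -1.438 -2.339
v 0.939 -1.201 -1.245
v 1.7 -1.217 -2.298
v 1.101 -0.98 -1.204
v 1.78 -0.952 -2.312
v 1.18 -0.715 -1.218
v 2.21 -4.21 -2.437
v 2.64 -4.015 -2.774
v 2.65 -2.91 -1.123
v 2.438 -3.871 -2.849
v 2.192 -3.795 -2.842
v 1.949 -3.8 -2.755
v 1.758 -3.887 -2.605
v 1.656 -4.038 -2.421
v 1.664 -4.223 -2.241
v 1.78 -4.405 -2.1
v 1.981 -4.548 -2.026
v 2.227 -4.625 -2.033
v 2.47 -4.619 -2.12
v 2.662 -4.532 -2.27
v 2.763 -4.382 -2.453
v 2.755 -4.197 -2.633
v 2.413 3.42 -0.182
v 2.846 2.729 0.298
v 1.394 2.411 -0.718
v 1.827 1.72 -0.238
v 1.353 2.394 0.227
v 1.983 3.018 0.558
v 2.257 2.122 -0.978
v 2.887 2.746 -0.647
v 2.749 1.926 -0.194
v 2.191 2.095 0.551
v 2.049 3.045 -0.971
v 1.491 3.214 -0.226
v 1.68 1.18 -4.12
v 2.307 1.326 -3.581
v 1.567 0.586 -2.52
v 0.94 0.44 -3.06
v 2.084 1.622 -3.531
v 1.344 0.882 -2.47
v 1.78 1.83 -3.598
v 1.041 1.09 -2.537
v 1.457 1.909 -3.768
v 0.717 1.169 -2.707
v 1.178 1.844 -4.008
v 0.438 1.104 -2.947
v 0.998 1.647 -4.27
v 0.258 0.907 -3.209
v 0.953 1.358 -4.503
v 0.214 0.618 -3.442
v 1.053 1.034 -4.66
v 0.313 0.294 -3.599
v 1.276 0.738 -4.71
v 0.536 -0.002 -3.649
v 1.579 0.53 -4.643
v 0.84 -0.21 -3.582
v 1.903 0.451 -4.473
v 1.163 -0.289 -3.412
v 2.182 0.516 -4.233
v 1.442 -0.224 -3.172
v 2.362 0.713 -3.971
v 1.622 -0.027 -2.91
v 2.406 1.002 -3.738
v 1.667 0.262 -2.677
v 0.625 -1.553 0.891
v 1.529 -1.679 1.155
v 0.015 -2.207 2.669
v 1.421 -1.218 1.287
v 1.1 -0.847 1.314
v 0.651 -0.665 1.227
v 0.196 -0.72 1.05
v -0.145 -0.999 0.831
v -0.279 -1.426 0.628
v -0.171 -1.887 0.495
v 0.15 -2.259 0.468
v 0.598 -2.441 0.555
v 1.054 -2.385 0.732
v 1.394 -2.106 0.951
f 2 1 5
f 2 5 3
f 3 5 6
f 3 6 4
f 5 1 7
f 5 7 6
f 6 7 8
f 6 8 4
f 7 1 9
f 7 9 8
f 8 9 10
f 8 10 4
f 9 1 11
f 9 11 10
f 10 11 12
f 10 12 4
f 11 1 13
f 11 13 12
f 12 13 14
f 12 14 4
f 13 1 15
f 13 15 14
f 14 15 16
f 14 16 4
f 15 1 17
f 15 17 16
f 16 17 18
f 16 18 4
f 17 1 19
f 17 19 18
f 18 19 20
f 18 20 4
f 19 1 21
f 19 21 20
f 20 21 22
f 20 22 4
f 21 1 23
f 21 23 22
f 22 23 24
f 22 24 4
f 23 1 25
f 23 25 24
f 24 25 26
f 24 26 4
f 25 1 27
f 25 27 26
f 26 27 28
f 26 28 4
f 27 1 29
f 27 29 28
f 28 29 30
f 28 30 4
f 29 1 31
f 29 31 30
f 30 31 32
f 30 32 4
f 31 1 33
f 31 33 32
f 32 33 34
f 32 34 4
f 33 1 2
f 33 2 34
f 34 2 3
f 34 3 4
f 36 35 38
f 36 38 37
f 38 35 39
f 38 39 37
f 39 35 40
f 39 40 37
f 40 35 41
f 40 41 37
f 41 35 42
f 41 42 37
f 42 35 43
f 42 43 37
f 43 35 44
f 43 44 37
f 44 35 45
f 44 45 37
f 45 35 46
f 45 46 37
f 46 35 47
f 46 47 37
f 47 35 48
f 47 48 37
f 48 35 49
f 48 49 37
f 49 35 50
f 49 50 37
f 50 35 36
f 50 36 37
f 51 62 56
f 51 56 52
f 51 52 58
f 51 58 61
f 51 61 62
f 52 56 60
f 56 62 55
f 62 61 53
f 61 58 57
f 58 52 59
f 54 60 55
f 54 55 53
f 54 53 57
f 54 57 59
f 54 59 60
f 55 60 56
f 53 55 62
f 57 53 61
f 59 57 58
f 60 59 52
f 64 63 67
f 64 67 65
f 65 67 68
f 65 68 66
f 67 63 69
f 67 69 68
f 68 69 70
f 68 70 66
f 69 63 71
f 69 71 70
f 70 71 72
f 70 72 66
f 71 63 73
f 71 73 72
f 72 73 74
f 72 74 66
f 73 63 75
f 73 75 74
f 74 75 76
f 74 76 66
f 75 63 77
f 75 77 76
f 76 77 78
f 76 78 66
f 77 63 79
f 77 79 78
f 78 79 80
f 78 80 66
f 79 63 81
f 79 81 80
f 80 81 82
f 80 82 66
f 81 63 83
f 81 83 82
f 82 83 84
f 82 84 66
f 83 63 85
f 83 85 84
f 84 85 86
f 84 86 66
f 85 63 87
f 85 87 86
f 86 87 88
f 86 88 66
f 87 63 89
f 87 89 88
f 88 89 90
f 88 90 66
f 89 63 91
f 89 91 90
f 90 91 92
f 90 92 66
f 91 63 64
f 91 64 92
f 92 64 65
f 92 65 66
f 94 93 96
f 94 96 95
f 96 93 97
f 96 97 95
f 97 93 98
f 97 98 95
f 98 93 99
f 98 99 95
f 99 93 100
f 99 100 95
f 100 93 101
f 100 101 95
f 101 93 102
f 101 102 95
f 102 93 103
f 102 103 95
f 103 93 104
f 103 104 95
f 104 93 105
f 104 105 95
f 105 93 106
f 105 106 95
f 106 93 94
f 106 94 95



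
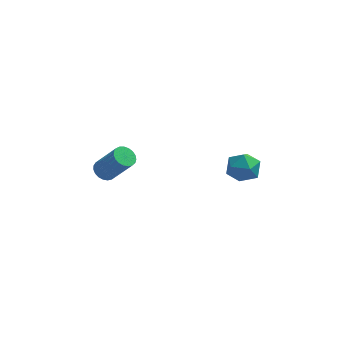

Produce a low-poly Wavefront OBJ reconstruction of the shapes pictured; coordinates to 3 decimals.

v 3.546 0.409 -0.871
v 4.113 0.577 0.049
v 3.767 -1.337 -0.689
v 4.334 -1.169 0.231
v 3.26 -0.965 0.205
v 3.123 0.114 0.093
v 4.757 -0.874 -0.733
v 4.62 0.205 -0.845
v 4.861 -0.216 0.134
v 3.936 -0.273 0.714
v 3.944 -0.487 -1.354
v 3.019 -0.544 -0.774
v -3.819 0.255 -1.599
v -3.379 -0.146 -2.021
v -2.16 -0.657 -0.262
v -2.601 -0.255 0.159
v -3.247 0.127 -2.034
v -2.028 -0.384 -0.275
v -3.214 0.422 -1.971
v -1.995 -0.089 -0.212
v -3.285 0.688 -1.844
v -2.066 0.178 -0.085
v -3.449 0.88 -1.675
v -2.23 0.369 0.084
v -3.677 0.963 -1.493
v -2.458 0.453 0.266
v -3.93 0.924 -1.329
v -2.711 0.414 0.43
v -4.163 0.77 -1.212
v -2.944 0.259 0.547
v -4.337 0.526 -1.162
v -3.118 0.015 0.597
v -4.422 0.236 -1.188
v -3.203 -0.275 0.571
v -4.402 -0.051 -1.284
v -3.183 -0.562 0.474
v -4.282 -0.285 -1.436
v -3.063 -0.796 0.323
v -4.082 -0.426 -1.615
v -2.863 -0.936 0.143
v -3.836 -0.448 -1.792
v -2.617 -0.959 -0.034
v -3.587 -0.35 -1.936
v -2.369 -0.86 -0.177
f 1 12 6
f 1 6 2
f 1 2 8
f 1 8 11
f 1 11 12
f 2 6 10
f 6 12 5
f 12 11 3
f 11 8 7
f 8 2 9
f 4 10 5
f 4 5 3
f 4 3 7
f 4 7 9
f 4 9 10
f 5 10 6
f 3 5 12
f 7 3 11
f 9 7 8
f 10 9 2
f 14 13 17
f 14 17 15
f 15 17 18
f 15 18 16
f 17 13 19
f 17 19 18
f 18 19 20
f 18 20 16
f 19 13 21
f 19 21 20
f 20 21 22
f 20 22 16
f 21 13 23
f 21 23 22
f 22 23 24
f 22 24 16
f 23 13 25
f 23 25 24
f 24 25 26
f 24 26 16
f 25 13 27
f 25 27 26
f 26 27 28
f 26 28 16
f 27 13 29
f 27 29 28
f 28 29 30
f 28 30 16
f 29 13 31
f 29 31 30
f 30 31 32
f 30 32 16
f 31 13 33
f 31 33 32
f 32 33 34
f 32 34 16
f 33 13 35
f 33 35 34
f 34 35 36
f 34 36 16
f 35 13 37
f 35 37 36
f 36 37 38
f 36 38 16
f 37 13 39
f 37 39 38
f 38 39 40
f 38 40 16
f 39 13 41
f 39 41 40
f 40 41 42
f 40 42 16
f 41 13 43
f 41 43 42
f 42 43 44
f 42 44 16
f 43 13 14
f 43 14 44
f 44 14 15
f 44 15 16



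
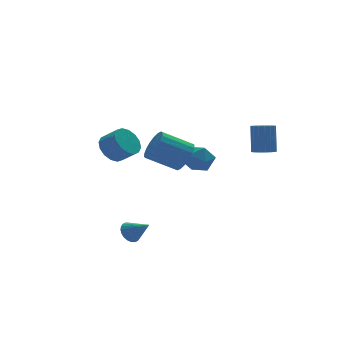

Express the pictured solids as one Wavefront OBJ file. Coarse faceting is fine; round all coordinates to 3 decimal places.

v -3.368 1.741 1.361
v -2.671 1.696 0.777
v -2.116 0.974 1.496
v -2.812 1.019 2.079
v -2.569 2.058 1.062
v -2.013 1.336 1.78
v -2.68 2.334 1.426
v -2.125 1.612 2.145
v -2.977 2.452 1.773
v -2.422 1.73 2.492
v -3.377 2.379 2.01
v -2.822 1.657 2.728
v -3.776 2.135 2.072
v -3.221 1.413 2.791
v -4.064 1.786 1.944
v -3.509 1.064 2.663
v -4.167 1.424 1.66
v -3.611 0.702 2.378
v -4.055 1.148 1.295
v -3.5 0.426 2.014
v -3.758 1.03 0.948
v -3.203 0.308 1.667
v -3.358 1.103 0.712
v -2.803 0.381 1.43
v -2.959 1.347 0.649
v -2.404 0.625 1.368
v 0.885 1.989 -0.185
v 1.461 2.268 0.544
v -0.029 2.911 1.474
v -0.605 2.631 0.745
v 1.452 2.617 0.289
v -0.037 3.259 1.219
v 1.331 2.841 -0.06
v -0.158 3.484 0.871
v 1.121 2.896 -0.433
v -0.368 3.539 0.497
v 0.865 2.771 -0.757
v -0.624 3.414 0.173
v 0.613 2.492 -0.968
v -0.877 3.135 -0.038
v 0.414 2.113 -1.024
v -1.075 2.756 -0.094
v 0.309 1.709 -0.914
v -1.181 2.352 0.016
v 0.317 1.361 -0.659
v -1.172 2.003 0.271
v 0.438 1.136 -0.311
v -1.051 1.779 0.62
v 0.648 1.081 0.063
v -0.841 1.724 0.993
v 0.904 1.206 0.387
v -0.585 1.849 1.317
v 1.157 1.485 0.598
v -0.333 2.128 1.528
v 1.355 1.864 0.654
v -0.134 2.507 1.584
v 3.06 -2.324 1.468
v 3.421 -1.843 1.247
v 3.66 -1.315 2.792
v 3.3 -1.796 3.012
v 3.138 -1.726 1.251
v 3.377 -1.199 2.796
v 2.837 -1.747 1.305
v 3.076 -1.219 2.85
v 2.587 -1.899 1.396
v 2.827 -1.371 2.941
v 2.446 -2.149 1.503
v 2.685 -1.621 3.048
v 2.445 -2.438 1.602
v 2.685 -1.911 3.147
v 2.586 -2.702 1.67
v 2.825 -2.174 3.215
v 2.835 -2.879 1.692
v 3.074 -2.351 3.237
v 3.135 -2.929 1.663
v 3.375 -2.401 3.207
v 3.419 -2.84 1.588
v 3.658 -2.312 3.133
v 3.62 -2.633 1.486
v 3.86 -2.105 3.031
v 3.694 -2.355 1.38
v 3.933 -1.827 2.925
v 3.622 -2.07 1.294
v 3.861 -1.542 2.839
v 2.385 4.252 -1.339
v 3.048 3.637 -1.711
v 1.672 3.043 -0.609
v 2.335 2.428 -0.981
v 2.599 3.078 -0.3
v 3.04 3.826 -0.751
v 1.68 2.854 -1.569
v 2.121 3.602 -2.02
v 2.612 2.773 -1.853
v 3.18 2.911 -1.069
v 1.54 3.769 -1.251
v 2.108 3.907 -0.467
v -3.958 -1.58 -2.952
v -3.371 -1.346 -3.104
v -3.382 -2.5 -2.148
v -3.43 -1.205 -2.901
v -3.568 -1.122 -2.706
v -3.766 -1.108 -2.548
v -3.994 -1.166 -2.452
v -4.215 -1.287 -2.432
v -4.398 -1.453 -2.49
v -4.514 -1.638 -2.619
v -4.545 -1.815 -2.799
v -4.487 -1.955 -3.002
v -4.348 -2.039 -3.197
v -4.15 -2.053 -3.355
v -3.923 -1.995 -3.451
v -3.701 -1.873 -3.472
v -3.518 -1.708 -3.413
v -3.402 -1.522 -3.284
f 2 1 5
f 2 5 3
f 3 5 6
f 3 6 4
f 5 1 7
f 5 7 6
f 6 7 8
f 6 8 4
f 7 1 9
f 7 9 8
f 8 9 10
f 8 10 4
f 9 1 11
f 9 11 10
f 10 11 12
f 10 12 4
f 11 1 13
f 11 13 12
f 12 13 14
f 12 14 4
f 13 1 15
f 13 15 14
f 14 15 16
f 14 16 4
f 15 1 17
f 15 17 16
f 16 17 18
f 16 18 4
f 17 1 19
f 17 19 18
f 18 19 20
f 18 20 4
f 19 1 21
f 19 21 20
f 20 21 22
f 20 22 4
f 21 1 23
f 21 23 22
f 22 23 24
f 22 24 4
f 23 1 25
f 23 25 24
f 24 25 26
f 24 26 4
f 25 1 2
f 25 2 26
f 26 2 3
f 26 3 4
f 28 27 31
f 28 31 29
f 29 31 32
f 29 32 30
f 31 27 33
f 31 33 32
f 32 33 34
f 32 34 30
f 33 27 35
f 33 35 34
f 34 35 36
f 34 36 30
f 35 27 37
f 35 37 36
f 36 37 38
f 36 38 30
f 37 27 39
f 37 39 38
f 38 39 40
f 38 40 30
f 39 27 41
f 39 41 40
f 40 41 42
f 40 42 30
f 41 27 43
f 41 43 42
f 42 43 44
f 42 44 30
f 43 27 45
f 43 45 44
f 44 45 46
f 44 46 30
f 45 27 47
f 45 47 46
f 46 47 48
f 46 48 30
f 47 27 49
f 47 49 48
f 48 49 50
f 48 50 30
f 49 27 51
f 49 51 50
f 50 51 52
f 50 52 30
f 51 27 53
f 51 53 52
f 52 53 54
f 52 54 30
f 53 27 55
f 53 55 54
f 54 55 56
f 54 56 30
f 55 27 28
f 55 28 56
f 56 28 29
f 56 29 30
f 58 57 61
f 58 61 59
f 59 61 62
f 59 62 60
f 61 57 63
f 61 63 62
f 62 63 64
f 62 64 60
f 63 57 65
f 63 65 64
f 64 65 66
f 64 66 60
f 65 57 67
f 65 67 66
f 66 67 68
f 66 68 60
f 67 57 69
f 67 69 68
f 68 69 70
f 68 70 60
f 69 57 71
f 69 71 70
f 70 71 72
f 70 72 60
f 71 57 73
f 71 73 72
f 72 73 74
f 72 74 60
f 73 57 75
f 73 75 74
f 74 75 76
f 74 76 60
f 75 57 77
f 75 77 76
f 76 77 78
f 76 78 60
f 77 57 79
f 77 79 78
f 78 79 80
f 78 80 60
f 79 57 81
f 79 81 80
f 80 81 82
f 80 82 60
f 81 57 83
f 81 83 82
f 82 83 84
f 82 84 60
f 83 57 58
f 83 58 84
f 84 58 59
f 84 59 60
f 85 96 90
f 85 90 86
f 85 86 92
f 85 92 95
f 85 95 96
f 86 90 94
f 90 96 89
f 96 95 87
f 95 92 91
f 92 86 93
f 88 94 89
f 88 89 87
f 88 87 91
f 88 91 93
f 88 93 94
f 89 94 90
f 87 89 96
f 91 87 95
f 93 91 92
f 94 93 86
f 98 97 100
f 98 100 99
f 100 97 101
f 100 101 99
f 101 97 102
f 101 102 99
f 102 97 103
f 102 103 99
f 103 97 104
f 103 104 99
f 104 97 105
f 104 105 99
f 105 97 106
f 105 106 99
f 106 97 107
f 106 107 99
f 107 97 108
f 107 108 99
f 108 97 109
f 108 109 99
f 109 97 110
f 109 110 99
f 110 97 111
f 110 111 99
f 111 97 112
f 111 112 99
f 112 97 113
f 112 113 99
f 113 97 114
f 113 114 99
f 114 97 98
f 114 98 99



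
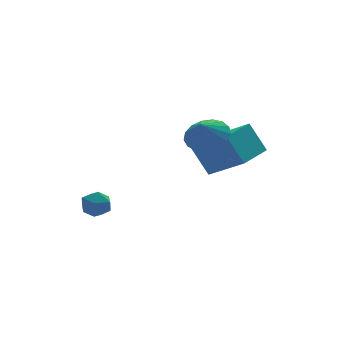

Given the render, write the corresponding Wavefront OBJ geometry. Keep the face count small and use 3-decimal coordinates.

v 3.279 -4.056 -0.285
v 2.792 -3.27 1.165
v 2.268 -2.601 -1.413
v 1.781 -1.815 0.037
v 5.079 -2.845 -0.337
v 4.592 -2.059 1.113
v 4.068 -1.39 -1.465
v 3.581 -0.604 -0.015
v -2.376 1.029 -3.523
v -1.699 1.499 -3.628
v -1.841 0.081 -4.312
v -1.164 0.551 -4.417
v -1.322 0.209 -3.676
v -1.652 0.795 -3.189
v -1.888 0.785 -4.751
v -2.218 1.371 -4.264
v -1.397 1.347 -4.387
v -1.047 0.992 -3.723
v -2.493 0.588 -4.217
v -2.143 0.233 -3.553
v 2.006 -2.938 1.264
v 2.809 -3.635 1.454
v 1.514 -3.262 2.156
v 2.961 -3.203 1.694
v 2.894 -2.711 1.836
v 2.623 -2.27 1.846
v 2.212 -1.983 1.723
v 1.753 -1.914 1.495
v 1.352 -2.08 1.214
v 1.101 -2.443 0.944
v 1.058 -2.919 0.747
v 1.232 -3.399 0.669
v 1.583 -3.774 0.727
v 2.031 -3.957 0.908
v 2.474 -3.907 1.17
f 2 4 1
f 5 2 1
f 1 4 3
f 3 5 1
f 2 8 4
f 6 2 5
f 6 8 2
f 4 8 3
f 7 5 3
f 3 8 7
f 7 6 5
f 8 6 7
f 9 20 14
f 9 14 10
f 9 10 16
f 9 16 19
f 9 19 20
f 10 14 18
f 14 20 13
f 20 19 11
f 19 16 15
f 16 10 17
f 12 18 13
f 12 13 11
f 12 11 15
f 12 15 17
f 12 17 18
f 13 18 14
f 11 13 20
f 15 11 19
f 17 15 16
f 18 17 10
f 22 21 24
f 22 24 23
f 24 21 25
f 24 25 23
f 25 21 26
f 25 26 23
f 26 21 27
f 26 27 23
f 27 21 28
f 27 28 23
f 28 21 29
f 28 29 23
f 29 21 30
f 29 30 23
f 30 21 31
f 30 31 23
f 31 21 32
f 31 32 23
f 32 21 33
f 32 33 23
f 33 21 34
f 33 34 23
f 34 21 35
f 34 35 23
f 35 21 22
f 35 22 23



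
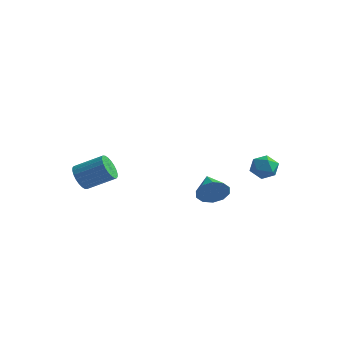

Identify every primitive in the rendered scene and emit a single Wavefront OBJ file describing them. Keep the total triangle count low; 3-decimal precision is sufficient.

v 3.991 -2.796 2.76
v 4.536 -2.657 3.551
v 2.989 -1.604 3.24
v 4.747 -2.303 3.115
v 4.671 -2.138 2.544
v 4.334 -2.225 2.056
v 3.867 -2.529 1.836
v 3.447 -2.936 1.97
v 3.235 -3.289 2.405
v 3.312 -3.454 2.976
v 3.648 -3.368 3.465
v 4.116 -3.063 3.684
v -4.152 -3.191 2.108
v -3.648 -3.847 1.779
v -2.144 -3.144 2.683
v -2.648 -2.489 3.012
v -3.613 -3.604 1.533
v -2.109 -2.902 2.436
v -3.66 -3.299 1.374
v -2.157 -2.596 2.278
v -3.782 -2.977 1.327
v -2.279 -2.275 2.231
v -3.961 -2.688 1.399
v -2.457 -1.986 2.303
v -4.168 -2.476 1.579
v -2.665 -1.773 2.483
v -4.373 -2.372 1.84
v -2.87 -1.669 2.744
v -4.545 -2.393 2.141
v -3.041 -1.691 3.045
v -4.656 -2.536 2.437
v -3.152 -1.833 3.341
v -4.691 -2.778 2.684
v -3.187 -2.076 3.587
v -4.643 -3.084 2.842
v -3.14 -2.381 3.746
v -4.521 -3.405 2.889
v -3.018 -2.703 3.793
v -4.343 -3.694 2.817
v -2.839 -2.992 3.721
v -4.135 -3.907 2.637
v -2.632 -3.204 3.541
v -3.93 -4.011 2.376
v -2.427 -3.308 3.28
v -3.759 -3.989 2.075
v -2.255 -3.287 2.979
v 3.529 3.982 1.139
v 3.914 4.565 1.746
v 3.826 2.835 2.054
v 4.211 3.418 2.661
v 3.297 3.438 2.515
v 3.114 4.147 1.949
v 4.626 3.253 1.851
v 4.443 3.962 1.285
v 4.592 4.115 2.186
v 3.77 4.229 2.596
v 3.97 3.171 1.204
v 3.148 3.285 1.614
f 2 1 4
f 2 4 3
f 4 1 5
f 4 5 3
f 5 1 6
f 5 6 3
f 6 1 7
f 6 7 3
f 7 1 8
f 7 8 3
f 8 1 9
f 8 9 3
f 9 1 10
f 9 10 3
f 10 1 11
f 10 11 3
f 11 1 12
f 11 12 3
f 12 1 2
f 12 2 3
f 14 13 17
f 14 17 15
f 15 17 18
f 15 18 16
f 17 13 19
f 17 19 18
f 18 19 20
f 18 20 16
f 19 13 21
f 19 21 20
f 20 21 22
f 20 22 16
f 21 13 23
f 21 23 22
f 22 23 24
f 22 24 16
f 23 13 25
f 23 25 24
f 24 25 26
f 24 26 16
f 25 13 27
f 25 27 26
f 26 27 28
f 26 28 16
f 27 13 29
f 27 29 28
f 28 29 30
f 28 30 16
f 29 13 31
f 29 31 30
f 30 31 32
f 30 32 16
f 31 13 33
f 31 33 32
f 32 33 34
f 32 34 16
f 33 13 35
f 33 35 34
f 34 35 36
f 34 36 16
f 35 13 37
f 35 37 36
f 36 37 38
f 36 38 16
f 37 13 39
f 37 39 38
f 38 39 40
f 38 40 16
f 39 13 41
f 39 41 40
f 40 41 42
f 40 42 16
f 41 13 43
f 41 43 42
f 42 43 44
f 42 44 16
f 43 13 45
f 43 45 44
f 44 45 46
f 44 46 16
f 45 13 14
f 45 14 46
f 46 14 15
f 46 15 16
f 47 58 52
f 47 52 48
f 47 48 54
f 47 54 57
f 47 57 58
f 48 52 56
f 52 58 51
f 58 57 49
f 57 54 53
f 54 48 55
f 50 56 51
f 50 51 49
f 50 49 53
f 50 53 55
f 50 55 56
f 51 56 52
f 49 51 58
f 53 49 57
f 55 53 54
f 56 55 48



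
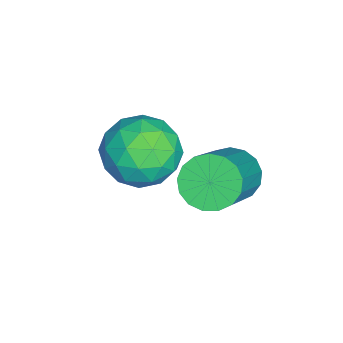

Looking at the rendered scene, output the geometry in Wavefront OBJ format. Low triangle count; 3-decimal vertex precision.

v 2.211 1.644 0.83
v 2.963 1.977 0.656
v 2.817 0.603 1.464
v 3.569 0.936 1.29
v 3.059 1.315 1.841
v 2.685 1.958 1.45
v 3.095 0.622 0.67
v 2.721 1.265 0.279
v 3.51 1.345 0.558
v 3.488 1.773 1.281
v 2.292 0.807 0.839
v 2.27 1.235 1.562
v 2.534 1.902 0.687
v 3.246 0.678 1.433
v 2.946 0.901 1.757
v 3.389 1.096 1.655
v 2.37 1.891 1.154
v 2.813 2.086 1.052
v 2.869 1.697 1.748
v 2.967 0.494 1.068
v 3.41 0.689 0.966
v 2.391 1.484 0.465
v 2.834 1.679 0.363
v 2.911 0.883 0.372
v 3.298 1.726 0.527
v 3.654 1.114 0.9
v 3.375 0.93 0.536
v 3.155 1.308 0.305
v 3.285 1.978 0.953
v 3.641 1.366 1.325
v 3.341 1.588 1.649
v 3.121 1.966 1.419
v 3.606 1.606 0.895
v 2.139 1.214 0.795
v 2.495 0.602 1.167
v 2.659 0.614 0.701
v 2.439 0.992 0.471
v 2.126 1.466 1.22
v 2.482 0.854 1.593
v 2.625 1.272 1.815
v 2.405 1.65 1.584
v 2.174 0.974 1.225
v 2.962 3.003 0.634
v 3.362 3.209 0.237
v 4.818 2.983 1.59
v 4.418 2.777 1.986
v 3.272 3.446 0.374
v 4.728 3.22 1.726
v 3.111 3.581 0.57
v 4.568 3.355 1.922
v 2.916 3.583 0.78
v 4.372 3.357 2.132
v 2.731 3.453 0.957
v 4.188 3.227 2.309
v 2.6 3.219 1.06
v 4.056 2.993 2.413
v 2.551 2.937 1.066
v 4.007 2.711 2.418
v 2.596 2.669 0.972
v 4.052 2.443 2.324
v 2.725 2.478 0.801
v 4.181 2.252 2.153
v 2.909 2.407 0.592
v 4.365 2.181 1.944
v 3.104 2.473 0.392
v 4.56 2.247 1.744
v 3.267 2.66 0.248
v 4.723 2.434 1.6
v 3.36 2.926 0.192
v 4.816 2.7 1.544
f 1 38 17
f 38 12 41
f 17 41 6
f 38 41 17
f 1 17 13
f 17 6 18
f 13 18 2
f 17 18 13
f 1 13 22
f 13 2 23
f 22 23 8
f 13 23 22
f 1 22 34
f 22 8 37
f 34 37 11
f 22 37 34
f 1 34 38
f 34 11 42
f 38 42 12
f 34 42 38
f 2 18 29
f 18 6 32
f 29 32 10
f 18 32 29
f 6 41 19
f 41 12 40
f 19 40 5
f 41 40 19
f 12 42 39
f 42 11 35
f 39 35 3
f 42 35 39
f 11 37 36
f 37 8 24
f 36 24 7
f 37 24 36
f 8 23 28
f 23 2 25
f 28 25 9
f 23 25 28
f 4 30 16
f 30 10 31
f 16 31 5
f 30 31 16
f 4 16 14
f 16 5 15
f 14 15 3
f 16 15 14
f 4 14 21
f 14 3 20
f 21 20 7
f 14 20 21
f 4 21 26
f 21 7 27
f 26 27 9
f 21 27 26
f 4 26 30
f 26 9 33
f 30 33 10
f 26 33 30
f 5 31 19
f 31 10 32
f 19 32 6
f 31 32 19
f 3 15 39
f 15 5 40
f 39 40 12
f 15 40 39
f 7 20 36
f 20 3 35
f 36 35 11
f 20 35 36
f 9 27 28
f 27 7 24
f 28 24 8
f 27 24 28
f 10 33 29
f 33 9 25
f 29 25 2
f 33 25 29
f 44 43 47
f 44 47 45
f 45 47 48
f 45 48 46
f 47 43 49
f 47 49 48
f 48 49 50
f 48 50 46
f 49 43 51
f 49 51 50
f 50 51 52
f 50 52 46
f 51 43 53
f 51 53 52
f 52 53 54
f 52 54 46
f 53 43 55
f 53 55 54
f 54 55 56
f 54 56 46
f 55 43 57
f 55 57 56
f 56 57 58
f 56 58 46
f 57 43 59
f 57 59 58
f 58 59 60
f 58 60 46
f 59 43 61
f 59 61 60
f 60 61 62
f 60 62 46
f 61 43 63
f 61 63 62
f 62 63 64
f 62 64 46
f 63 43 65
f 63 65 64
f 64 65 66
f 64 66 46
f 65 43 67
f 65 67 66
f 66 67 68
f 66 68 46
f 67 43 69
f 67 69 68
f 68 69 70
f 68 70 46
f 69 43 44
f 69 44 70
f 70 44 45
f 70 45 46



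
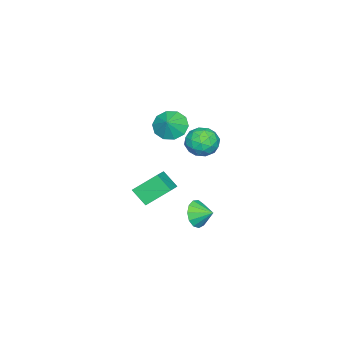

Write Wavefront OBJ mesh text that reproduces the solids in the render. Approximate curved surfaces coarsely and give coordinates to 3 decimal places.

v -1.84 -0.125 2.832
v -1.291 0.402 2.123
v -1.06 0.025 3.548
v -1.662 0.821 2.439
v -2.101 0.879 2.905
v -2.44 0.553 3.343
v -2.55 -0.031 3.586
v -2.389 -0.652 3.541
v -2.019 -1.071 3.225
v -1.58 -1.129 2.759
v -1.241 -0.804 2.32
v -1.13 -0.219 2.078
v -1.429 1.757 -3.748
v -0.977 2.073 -4.557
v -1.391 2.763 -3.332
v -1.518 2.132 -4.649
v -2.031 2.071 -4.454
v -2.353 1.91 -4.035
v -2.382 1.701 -3.525
v -2.108 1.509 -3.086
v -1.618 1.396 -2.856
v -1.069 1.397 -2.91
v -0.634 1.513 -3.23
v -0.451 1.705 -3.714
v -0.579 1.915 -4.209
v -0.999 2.164 3.279
v -0.627 2.777 4.033
v 0.367 2.483 2.347
v 0.739 3.096 3.101
v 0.682 2.067 3.247
v -0.162 1.87 3.823
v -0.098 3.39 2.557
v -0.942 3.193 3.133
v -0.071 3.535 3.587
v 0.412 2.717 4.014
v -0.672 2.543 2.366
v -0.189 1.725 2.793
v -0.933 2.442 3.738
v 0.673 2.818 2.642
v 0.64 2.213 2.728
v 0.858 2.573 3.172
v -0.659 1.909 3.614
v -0.441 2.27 4.058
v 0.329 1.852 3.596
v 0.181 2.99 2.322
v 0.399 3.351 2.766
v -1.118 2.687 3.208
v -0.9 3.047 3.652
v -0.589 3.408 2.784
v -0.387 3.248 3.919
v 0.416 3.436 3.371
v -0.076 3.609 3.051
v -0.573 3.493 3.39
v -0.104 2.768 4.17
v 0.699 2.955 3.622
v 0.666 2.35 3.708
v 0.17 2.234 4.047
v 0.223 3.213 3.908
v -0.959 2.305 2.758
v -0.156 2.492 2.21
v -0.43 3.026 2.333
v -0.926 2.91 2.672
v -0.676 1.824 3.009
v 0.127 2.012 2.461
v 0.313 1.767 2.99
v -0.184 1.651 3.329
v -0.483 2.047 2.472
v -4.471 -0.977 -4.071
v -4.66 -1.958 -3.163
v -3.054 -0.685 -3.461
v -3.243 -1.666 -2.553
v -3.697 -2.234 -5.267
v -3.886 -3.215 -4.359
v -2.28 -1.942 -4.657
v -2.469 -2.923 -3.749
f 2 1 4
f 2 4 3
f 4 1 5
f 4 5 3
f 5 1 6
f 5 6 3
f 6 1 7
f 6 7 3
f 7 1 8
f 7 8 3
f 8 1 9
f 8 9 3
f 9 1 10
f 9 10 3
f 10 1 11
f 10 11 3
f 11 1 12
f 11 12 3
f 12 1 2
f 12 2 3
f 14 13 16
f 14 16 15
f 16 13 17
f 16 17 15
f 17 13 18
f 17 18 15
f 18 13 19
f 18 19 15
f 19 13 20
f 19 20 15
f 20 13 21
f 20 21 15
f 21 13 22
f 21 22 15
f 22 13 23
f 22 23 15
f 23 13 24
f 23 24 15
f 24 13 25
f 24 25 15
f 25 13 14
f 25 14 15
f 26 63 42
f 63 37 66
f 42 66 31
f 63 66 42
f 26 42 38
f 42 31 43
f 38 43 27
f 42 43 38
f 26 38 47
f 38 27 48
f 47 48 33
f 38 48 47
f 26 47 59
f 47 33 62
f 59 62 36
f 47 62 59
f 26 59 63
f 59 36 67
f 63 67 37
f 59 67 63
f 27 43 54
f 43 31 57
f 54 57 35
f 43 57 54
f 31 66 44
f 66 37 65
f 44 65 30
f 66 65 44
f 37 67 64
f 67 36 60
f 64 60 28
f 67 60 64
f 36 62 61
f 62 33 49
f 61 49 32
f 62 49 61
f 33 48 53
f 48 27 50
f 53 50 34
f 48 50 53
f 29 55 41
f 55 35 56
f 41 56 30
f 55 56 41
f 29 41 39
f 41 30 40
f 39 40 28
f 41 40 39
f 29 39 46
f 39 28 45
f 46 45 32
f 39 45 46
f 29 46 51
f 46 32 52
f 51 52 34
f 46 52 51
f 29 51 55
f 51 34 58
f 55 58 35
f 51 58 55
f 30 56 44
f 56 35 57
f 44 57 31
f 56 57 44
f 28 40 64
f 40 30 65
f 64 65 37
f 40 65 64
f 32 45 61
f 45 28 60
f 61 60 36
f 45 60 61
f 34 52 53
f 52 32 49
f 53 49 33
f 52 49 53
f 35 58 54
f 58 34 50
f 54 50 27
f 58 50 54
f 69 71 68
f 72 69 68
f 68 71 70
f 70 72 68
f 69 75 71
f 73 69 72
f 73 75 69
f 71 75 70
f 74 72 70
f 70 75 74
f 74 73 72
f 75 73 74

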